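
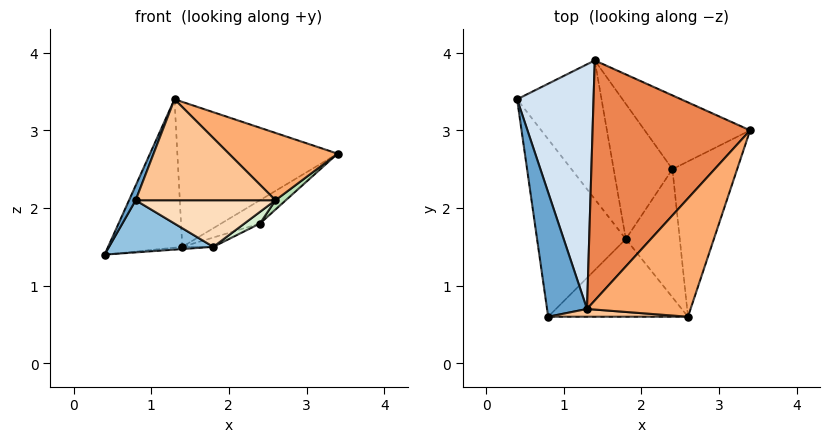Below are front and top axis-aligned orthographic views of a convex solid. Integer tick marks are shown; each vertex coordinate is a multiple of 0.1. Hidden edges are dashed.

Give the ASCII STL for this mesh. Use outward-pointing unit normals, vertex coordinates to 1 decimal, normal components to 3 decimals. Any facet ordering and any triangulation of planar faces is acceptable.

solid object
 facet normal -0.931 -0.043 0.362
  outer loop
   vertex 1.3 0.7 3.4
   vertex 0.4 3.4 1.4
   vertex 0.8 0.6 2.1
  endloop
 endfacet
 facet normal -0.282 -0.270 -0.921
  outer loop
   vertex 1.8 1.6 1.5
   vertex 0.8 0.6 2.1
   vertex 0.4 3.4 1.4
  endloop
 endfacet
 facet normal 0.092 0.016 -0.996
  outer loop
   vertex 1.4 3.9 1.5
   vertex 1.8 1.6 1.5
   vertex 0.4 3.4 1.4
  endloop
 endfacet
 facet normal -0.326 0.490 0.808
  outer loop
   vertex 1.4 3.9 1.5
   vertex 0.4 3.4 1.4
   vertex 1.3 0.7 3.4
  endloop
 endfacet
 facet normal -0.270 0.498 0.824
  outer loop
   vertex 1.4 3.9 1.5
   vertex 1.3 0.7 3.4
   vertex 3.4 3.0 2.7
  endloop
 endfacet
 facet normal 0.639 -0.380 0.668
  outer loop
   vertex 2.6 0.6 2.1
   vertex 3.4 3.0 2.7
   vertex 1.3 0.7 3.4
  endloop
 endfacet
 facet normal 0.000 -0.997 0.077
  outer loop
   vertex 2.6 0.6 2.1
   vertex 1.3 0.7 3.4
   vertex 0.8 0.6 2.1
  endloop
 endfacet
 facet normal 0.000 -0.514 -0.857
  outer loop
   vertex 2.6 0.6 2.1
   vertex 0.8 0.6 2.1
   vertex 1.8 1.6 1.5
  endloop
 endfacet
 facet normal 0.578 0.246 -0.778
  outer loop
   vertex 2.4 2.5 1.8
   vertex 1.4 3.9 1.5
   vertex 3.4 3.0 2.7
  endloop
 endfacet
 facet normal 0.368 0.064 -0.928
  outer loop
   vertex 2.4 2.5 1.8
   vertex 1.8 1.6 1.5
   vertex 1.4 3.9 1.5
  endloop
 endfacet
 facet normal 0.680 -0.044 -0.732
  outer loop
   vertex 2.4 2.5 1.8
   vertex 3.4 3.0 2.7
   vertex 2.6 0.6 2.1
  endloop
 endfacet
 facet normal 0.535 -0.076 -0.841
  outer loop
   vertex 2.4 2.5 1.8
   vertex 2.6 0.6 2.1
   vertex 1.8 1.6 1.5
  endloop
 endfacet
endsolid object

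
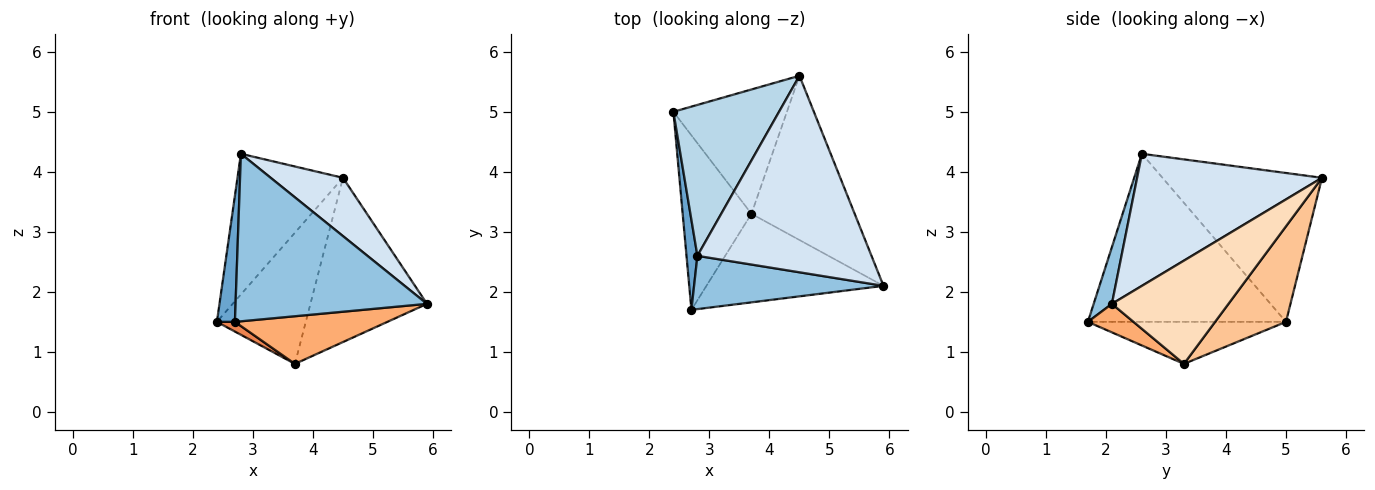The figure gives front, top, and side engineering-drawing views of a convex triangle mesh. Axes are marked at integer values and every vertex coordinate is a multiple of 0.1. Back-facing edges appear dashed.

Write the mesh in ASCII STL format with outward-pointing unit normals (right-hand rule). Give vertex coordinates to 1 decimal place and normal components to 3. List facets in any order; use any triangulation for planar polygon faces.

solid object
 facet normal -0.994 -0.090 0.065
  outer loop
   vertex 2.8 2.6 4.3
   vertex 2.4 5.0 1.5
   vertex 2.7 1.7 1.5
  endloop
 endfacet
 facet normal 0.090 -0.949 0.302
  outer loop
   vertex 2.8 2.6 4.3
   vertex 2.7 1.7 1.5
   vertex 5.9 2.1 1.8
  endloop
 endfacet
 facet normal -0.718 0.475 0.509
  outer loop
   vertex 4.5 5.6 3.9
   vertex 2.4 5.0 1.5
   vertex 2.8 2.6 4.3
  endloop
 endfacet
 facet normal 0.588 -0.230 0.775
  outer loop
   vertex 4.5 5.6 3.9
   vertex 2.8 2.6 4.3
   vertex 5.9 2.1 1.8
  endloop
 endfacet
 facet normal -0.521 -0.047 -0.852
  outer loop
   vertex 3.7 3.3 0.8
   vertex 2.7 1.7 1.5
   vertex 2.4 5.0 1.5
  endloop
 endfacet
 facet normal 0.140 -0.469 -0.872
  outer loop
   vertex 3.7 3.3 0.8
   vertex 5.9 2.1 1.8
   vertex 2.7 1.7 1.5
  endloop
 endfacet
 facet normal 0.501 0.628 -0.595
  outer loop
   vertex 3.7 3.3 0.8
   vertex 2.4 5.0 1.5
   vertex 4.5 5.6 3.9
  endloop
 endfacet
 facet normal 0.577 0.577 -0.577
  outer loop
   vertex 3.7 3.3 0.8
   vertex 4.5 5.6 3.9
   vertex 5.9 2.1 1.8
  endloop
 endfacet
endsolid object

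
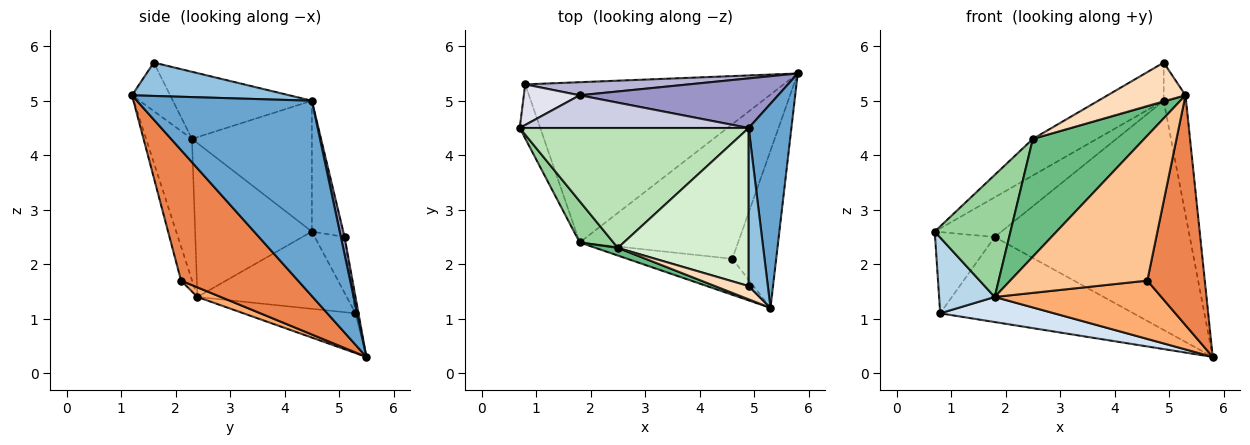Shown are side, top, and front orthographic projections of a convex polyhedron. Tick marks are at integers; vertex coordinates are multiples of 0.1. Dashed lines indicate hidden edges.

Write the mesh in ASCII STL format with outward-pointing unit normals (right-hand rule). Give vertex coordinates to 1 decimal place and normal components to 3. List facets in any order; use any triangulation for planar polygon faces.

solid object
 facet normal 0.969 0.124 0.212
  outer loop
   vertex 4.9 4.5 5.0
   vertex 5.3 1.2 5.1
   vertex 5.8 5.5 0.3
  endloop
 endfacet
 facet normal 0.861 0.119 0.494
  outer loop
   vertex 4.9 4.5 5.0
   vertex 4.9 1.6 5.7
   vertex 5.3 1.2 5.1
  endloop
 endfacet
 facet normal -0.909 -0.339 -0.241
  outer loop
   vertex 0.8 5.3 1.1
   vertex 1.8 2.4 1.4
   vertex 0.7 4.5 2.6
  endloop
 endfacet
 facet normal -0.150 -0.153 -0.977
  outer loop
   vertex 0.8 5.3 1.1
   vertex 5.8 5.5 0.3
   vertex 1.8 2.4 1.4
  endloop
 endfacet
 facet normal 0.859 -0.422 -0.289
  outer loop
   vertex 4.6 2.1 1.7
   vertex 5.8 5.5 0.3
   vertex 5.3 1.2 5.1
  endloop
 endfacet
 facet normal 0.056 -0.397 -0.916
  outer loop
   vertex 4.6 2.1 1.7
   vertex 1.8 2.4 1.4
   vertex 5.8 5.5 0.3
  endloop
 endfacet
 facet normal -0.078 -0.968 -0.240
  outer loop
   vertex 4.6 2.1 1.7
   vertex 5.3 1.2 5.1
   vertex 1.8 2.4 1.4
  endloop
 endfacet
 facet normal -0.421 -0.859 0.292
  outer loop
   vertex 2.5 2.3 4.3
   vertex 5.3 1.2 5.1
   vertex 4.9 1.6 5.7
  endloop
 endfacet
 facet normal -0.380 -0.923 0.060
  outer loop
   vertex 2.5 2.3 4.3
   vertex 1.8 2.4 1.4
   vertex 5.3 1.2 5.1
  endloop
 endfacet
 facet normal -0.825 -0.535 0.181
  outer loop
   vertex 2.5 2.3 4.3
   vertex 0.7 4.5 2.6
   vertex 1.8 2.4 1.4
  endloop
 endfacet
 facet normal -0.480 0.256 0.839
  outer loop
   vertex 2.5 2.3 4.3
   vertex 4.9 4.5 5.0
   vertex 0.7 4.5 2.6
  endloop
 endfacet
 facet normal -0.446 0.210 0.870
  outer loop
   vertex 2.5 2.3 4.3
   vertex 4.9 1.6 5.7
   vertex 4.9 4.5 5.0
  endloop
 endfacet
 facet normal 0.019 0.977 0.211
  outer loop
   vertex 1.8 5.1 2.5
   vertex 4.9 4.5 5.0
   vertex 5.8 5.5 0.3
  endloop
 endfacet
 facet normal -0.015 0.988 0.152
  outer loop
   vertex 1.8 5.1 2.5
   vertex 5.8 5.5 0.3
   vertex 0.8 5.3 1.1
  endloop
 endfacet
 facet normal -0.341 0.726 0.598
  outer loop
   vertex 1.8 5.1 2.5
   vertex 0.7 4.5 2.6
   vertex 4.9 4.5 5.0
  endloop
 endfacet
 facet normal -0.408 0.816 0.408
  outer loop
   vertex 1.8 5.1 2.5
   vertex 0.8 5.3 1.1
   vertex 0.7 4.5 2.6
  endloop
 endfacet
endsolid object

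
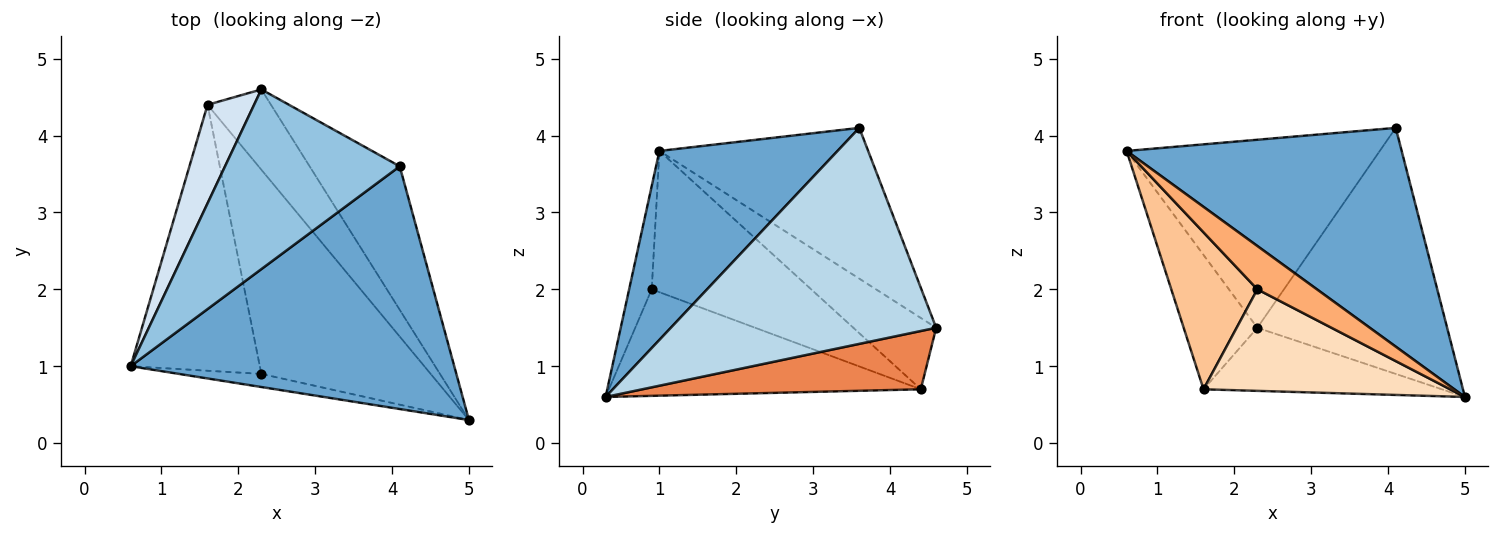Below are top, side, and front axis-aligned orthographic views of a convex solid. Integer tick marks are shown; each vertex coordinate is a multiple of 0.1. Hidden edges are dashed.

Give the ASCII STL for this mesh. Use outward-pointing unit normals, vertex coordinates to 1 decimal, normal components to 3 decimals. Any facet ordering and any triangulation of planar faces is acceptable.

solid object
 facet normal 0.398 -0.614 0.681
  outer loop
   vertex 4.1 3.6 4.1
   vertex 0.6 1.0 3.8
   vertex 5.0 0.3 0.6
  endloop
 endfacet
 facet normal -0.512 0.621 0.593
  outer loop
   vertex 4.1 3.6 4.1
   vertex 2.3 4.6 1.5
   vertex 0.6 1.0 3.8
  endloop
 endfacet
 facet normal 0.770 0.551 -0.321
  outer loop
   vertex 4.1 3.6 4.1
   vertex 5.0 0.3 0.6
   vertex 2.3 4.6 1.5
  endloop
 endfacet
 facet normal -0.672 0.597 0.438
  outer loop
   vertex 1.6 4.4 0.7
   vertex 0.6 1.0 3.8
   vertex 2.3 4.6 1.5
  endloop
 endfacet
 facet normal 0.585 0.501 -0.637
  outer loop
   vertex 1.6 4.4 0.7
   vertex 2.3 4.6 1.5
   vertex 5.0 0.3 0.6
  endloop
 endfacet
 facet normal -0.341 -0.900 -0.272
  outer loop
   vertex 2.3 0.9 2.0
   vertex 5.0 0.3 0.6
   vertex 0.6 1.0 3.8
  endloop
 endfacet
 facet normal -0.686 -0.370 -0.627
  outer loop
   vertex 2.3 0.9 2.0
   vertex 0.6 1.0 3.8
   vertex 1.6 4.4 0.7
  endloop
 endfacet
 facet normal -0.491 -0.388 -0.780
  outer loop
   vertex 2.3 0.9 2.0
   vertex 1.6 4.4 0.7
   vertex 5.0 0.3 0.6
  endloop
 endfacet
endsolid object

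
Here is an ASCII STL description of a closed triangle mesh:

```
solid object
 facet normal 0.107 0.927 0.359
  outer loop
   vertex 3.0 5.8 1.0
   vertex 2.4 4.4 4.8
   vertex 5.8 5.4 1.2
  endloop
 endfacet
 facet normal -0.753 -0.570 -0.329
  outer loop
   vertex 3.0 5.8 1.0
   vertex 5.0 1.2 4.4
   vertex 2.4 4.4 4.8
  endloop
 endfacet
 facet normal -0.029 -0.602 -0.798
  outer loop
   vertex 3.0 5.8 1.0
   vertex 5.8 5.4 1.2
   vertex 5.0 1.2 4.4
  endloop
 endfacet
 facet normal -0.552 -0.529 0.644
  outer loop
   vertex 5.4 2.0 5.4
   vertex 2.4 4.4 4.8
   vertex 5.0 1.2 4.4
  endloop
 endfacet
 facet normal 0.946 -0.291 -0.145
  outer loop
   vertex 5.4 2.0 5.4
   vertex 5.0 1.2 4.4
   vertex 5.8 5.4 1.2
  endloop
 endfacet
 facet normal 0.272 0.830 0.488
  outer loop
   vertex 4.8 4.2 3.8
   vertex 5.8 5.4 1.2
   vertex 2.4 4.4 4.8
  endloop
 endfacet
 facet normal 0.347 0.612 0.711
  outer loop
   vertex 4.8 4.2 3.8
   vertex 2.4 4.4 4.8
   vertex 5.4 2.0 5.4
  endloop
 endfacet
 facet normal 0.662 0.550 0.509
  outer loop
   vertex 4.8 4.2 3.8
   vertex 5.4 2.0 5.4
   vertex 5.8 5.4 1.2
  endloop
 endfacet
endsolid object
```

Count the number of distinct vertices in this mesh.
6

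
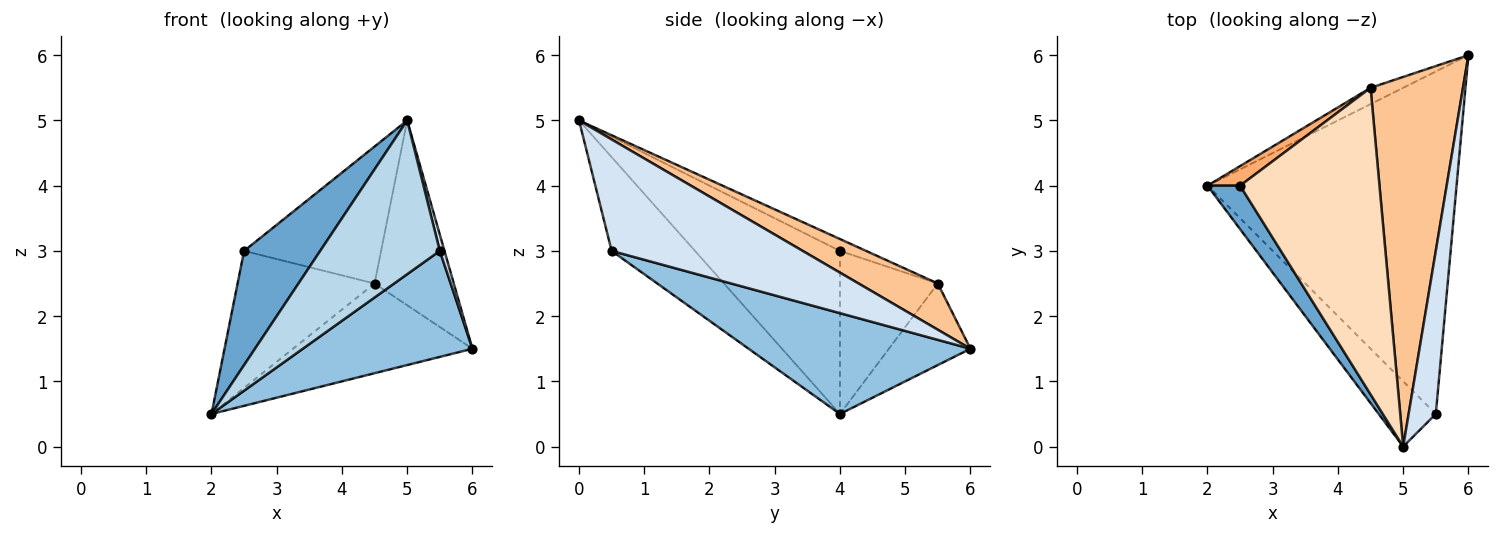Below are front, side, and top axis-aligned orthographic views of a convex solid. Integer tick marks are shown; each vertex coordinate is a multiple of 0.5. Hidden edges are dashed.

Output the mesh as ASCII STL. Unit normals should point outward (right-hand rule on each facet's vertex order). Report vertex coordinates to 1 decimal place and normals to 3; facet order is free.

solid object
 facet normal -0.872 -0.458 0.174
  outer loop
   vertex 2.5 4.0 3.0
   vertex 2.0 4.0 0.5
   vertex 5.0 0.0 5.0
  endloop
 endfacet
 facet normal 0.361 -0.276 -0.891
  outer loop
   vertex 5.5 0.5 3.0
   vertex 2.0 4.0 0.5
   vertex 6.0 6.0 1.5
  endloop
 endfacet
 facet normal -0.540 -0.775 -0.329
  outer loop
   vertex 5.5 0.5 3.0
   vertex 5.0 0.0 5.0
   vertex 2.0 4.0 0.5
  endloop
 endfacet
 facet normal 0.971 -0.024 0.237
  outer loop
   vertex 5.5 0.5 3.0
   vertex 6.0 6.0 1.5
   vertex 5.0 0.0 5.0
  endloop
 endfacet
 facet normal -0.408 0.898 -0.163
  outer loop
   vertex 4.5 5.5 2.5
   vertex 6.0 6.0 1.5
   vertex 2.0 4.0 0.5
  endloop
 endfacet
 facet normal -0.577 0.808 0.115
  outer loop
   vertex 4.5 5.5 2.5
   vertex 2.0 4.0 0.5
   vertex 2.5 4.0 3.0
  endloop
 endfacet
 facet normal 0.408 0.408 0.816
  outer loop
   vertex 4.5 5.5 2.5
   vertex 5.0 0.0 5.0
   vertex 6.0 6.0 1.5
  endloop
 endfacet
 facet normal -0.077 0.407 0.910
  outer loop
   vertex 4.5 5.5 2.5
   vertex 2.5 4.0 3.0
   vertex 5.0 0.0 5.0
  endloop
 endfacet
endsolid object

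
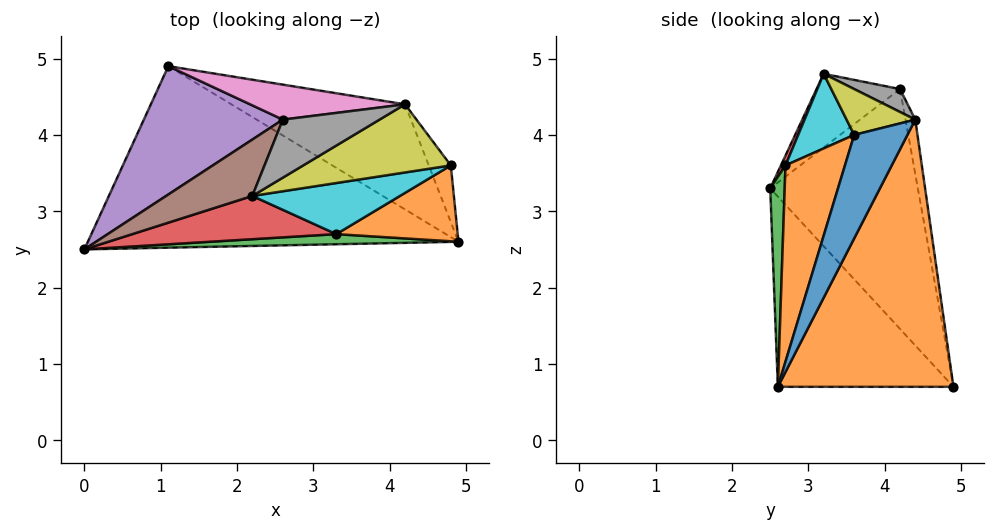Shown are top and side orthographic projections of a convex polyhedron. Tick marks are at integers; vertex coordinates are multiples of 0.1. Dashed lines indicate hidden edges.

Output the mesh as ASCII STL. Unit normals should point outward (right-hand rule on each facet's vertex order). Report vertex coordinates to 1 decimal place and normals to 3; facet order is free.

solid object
 facet normal -0.365 -0.602 -0.710
  outer loop
   vertex 1.1 4.9 0.7
   vertex 4.9 2.6 0.7
   vertex 0.0 2.5 3.3
  endloop
 endfacet
 facet normal 0.491 0.811 -0.319
  outer loop
   vertex 4.2 4.4 4.2
   vertex 4.9 2.6 0.7
   vertex 1.1 4.9 0.7
  endloop
 endfacet
 facet normal 0.055 -0.996 0.064
  outer loop
   vertex 3.3 2.7 3.6
   vertex 0.0 2.5 3.3
   vertex 4.9 2.6 0.7
  endloop
 endfacet
 facet normal 0.019 -0.917 0.400
  outer loop
   vertex 3.3 2.7 3.6
   vertex 2.2 3.2 4.8
   vertex 0.0 2.5 3.3
  endloop
 endfacet
 facet normal -0.630 0.685 0.365
  outer loop
   vertex 2.6 4.2 4.6
   vertex 1.1 4.9 0.7
   vertex 0.0 2.5 3.3
  endloop
 endfacet
 facet normal -0.601 0.381 0.703
  outer loop
   vertex 2.6 4.2 4.6
   vertex 0.0 2.5 3.3
   vertex 2.2 3.2 4.8
  endloop
 endfacet
 facet normal -0.071 0.977 0.203
  outer loop
   vertex 2.6 4.2 4.6
   vertex 4.2 4.4 4.2
   vertex 1.1 4.9 0.7
  endloop
 endfacet
 facet normal 0.229 0.102 0.968
  outer loop
   vertex 2.6 4.2 4.6
   vertex 2.2 3.2 4.8
   vertex 4.2 4.4 4.2
  endloop
 endfacet
 facet normal 0.296 -0.016 0.955
  outer loop
   vertex 4.8 3.6 4.0
   vertex 4.2 4.4 4.2
   vertex 2.2 3.2 4.8
  endloop
 endfacet
 facet normal 0.296 -0.754 0.586
  outer loop
   vertex 4.8 3.6 4.0
   vertex 2.2 3.2 4.8
   vertex 3.3 2.7 3.6
  endloop
 endfacet
 facet normal 0.769 0.618 -0.164
  outer loop
   vertex 4.8 3.6 4.0
   vertex 4.9 2.6 0.7
   vertex 4.2 4.4 4.2
  endloop
 endfacet
 facet normal 0.441 -0.855 0.273
  outer loop
   vertex 4.8 3.6 4.0
   vertex 3.3 2.7 3.6
   vertex 4.9 2.6 0.7
  endloop
 endfacet
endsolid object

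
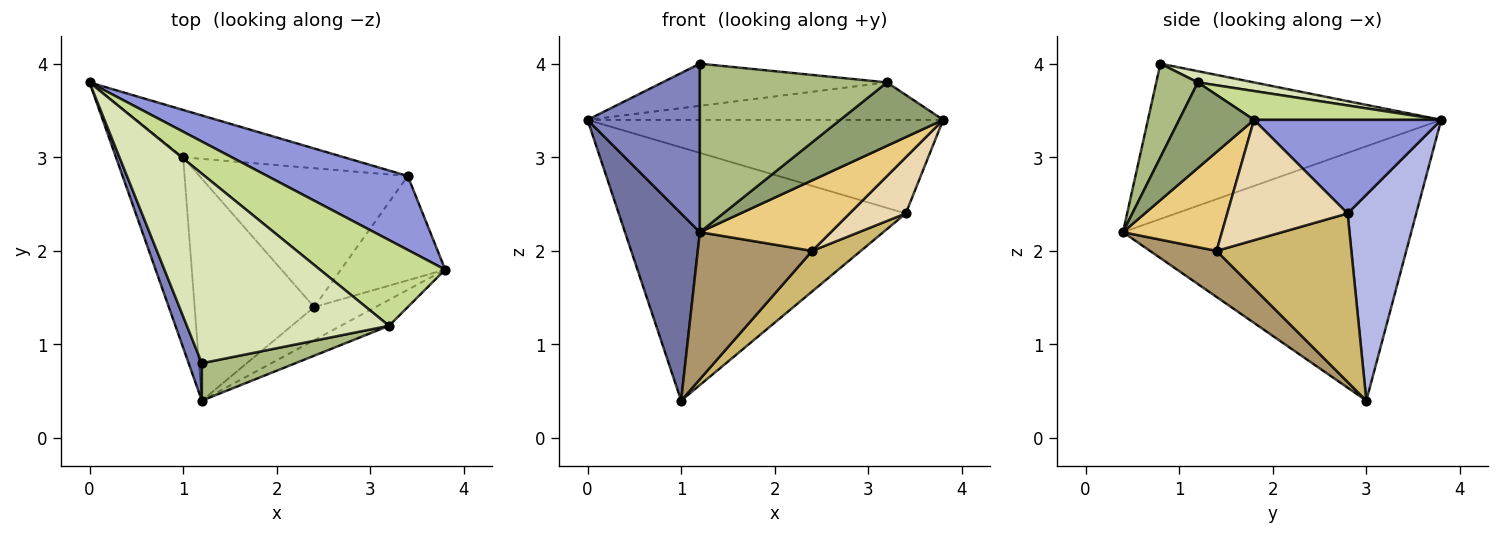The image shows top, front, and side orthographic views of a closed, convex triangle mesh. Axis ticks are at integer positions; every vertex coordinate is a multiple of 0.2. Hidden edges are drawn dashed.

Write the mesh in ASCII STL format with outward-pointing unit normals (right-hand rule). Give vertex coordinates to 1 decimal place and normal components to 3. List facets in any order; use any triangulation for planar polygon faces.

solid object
 facet normal -0.938 -0.244 -0.248
  outer loop
   vertex 1.0 3.0 0.4
   vertex 1.2 0.4 2.2
   vertex 0.0 3.8 3.4
  endloop
 endfacet
 facet normal -0.931 -0.357 0.079
  outer loop
   vertex 1.2 0.8 4.0
   vertex 0.0 3.8 3.4
   vertex 1.2 0.4 2.2
  endloop
 endfacet
 facet normal 0.382 0.725 0.573
  outer loop
   vertex 3.4 2.8 2.4
   vertex 0.0 3.8 3.4
   vertex 3.8 1.8 3.4
  endloop
 endfacet
 facet normal 0.229 0.957 -0.179
  outer loop
   vertex 3.4 2.8 2.4
   vertex 1.0 3.0 0.4
   vertex 0.0 3.8 3.4
  endloop
 endfacet
 facet normal 0.558 -0.768 -0.314
  outer loop
   vertex 3.2 1.2 3.8
   vertex 1.2 0.4 2.2
   vertex 3.8 1.8 3.4
  endloop
 endfacet
 facet normal 0.212 -0.954 0.212
  outer loop
   vertex 3.2 1.2 3.8
   vertex 1.2 0.8 4.0
   vertex 1.2 0.4 2.2
  endloop
 endfacet
 facet normal 0.206 0.392 0.897
  outer loop
   vertex 3.2 1.2 3.8
   vertex 3.8 1.8 3.4
   vertex 0.0 3.8 3.4
  endloop
 endfacet
 facet normal 0.054 0.217 0.975
  outer loop
   vertex 3.2 1.2 3.8
   vertex 0.0 3.8 3.4
   vertex 1.2 0.8 4.0
  endloop
 endfacet
 facet normal 0.306 -0.526 -0.794
  outer loop
   vertex 2.4 1.4 2.0
   vertex 1.2 0.4 2.2
   vertex 1.0 3.0 0.4
  endloop
 endfacet
 facet normal 0.613 -0.221 -0.758
  outer loop
   vertex 2.4 1.4 2.0
   vertex 1.0 3.0 0.4
   vertex 3.4 2.8 2.4
  endloop
 endfacet
 facet normal 0.564 -0.747 -0.351
  outer loop
   vertex 2.4 1.4 2.0
   vertex 3.8 1.8 3.4
   vertex 1.2 0.4 2.2
  endloop
 endfacet
 facet normal 0.713 -0.333 -0.618
  outer loop
   vertex 2.4 1.4 2.0
   vertex 3.4 2.8 2.4
   vertex 3.8 1.8 3.4
  endloop
 endfacet
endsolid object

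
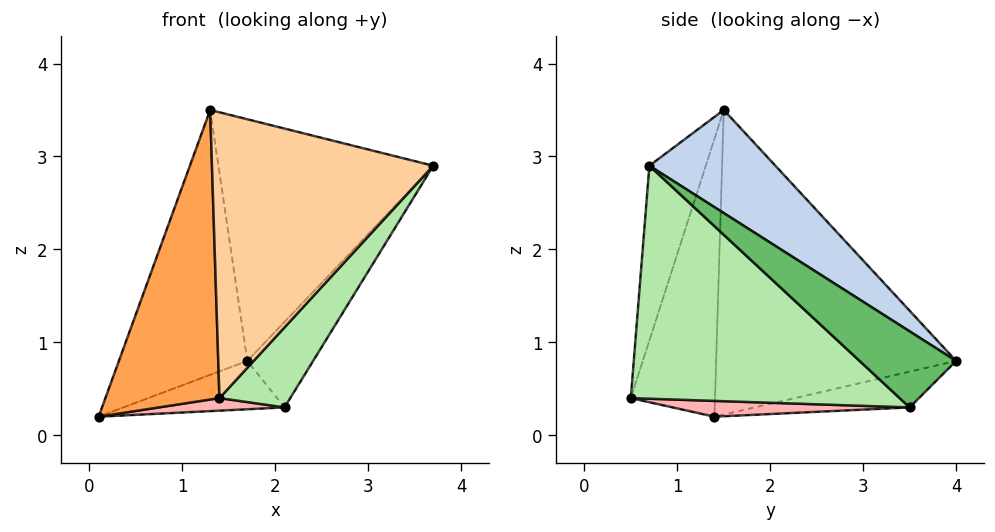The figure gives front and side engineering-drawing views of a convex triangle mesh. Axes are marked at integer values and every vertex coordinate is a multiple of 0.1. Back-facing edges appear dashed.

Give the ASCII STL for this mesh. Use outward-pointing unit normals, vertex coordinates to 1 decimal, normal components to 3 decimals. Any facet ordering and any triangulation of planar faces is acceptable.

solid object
 facet normal -0.843 0.451 0.293
  outer loop
   vertex 1.3 1.5 3.5
   vertex 1.7 4.0 0.8
   vertex 0.1 1.4 0.2
  endloop
 endfacet
 facet normal 0.381 0.650 0.658
  outer loop
   vertex 1.3 1.5 3.5
   vertex 3.7 0.7 2.9
   vertex 1.7 4.0 0.8
  endloop
 endfacet
 facet normal -0.577 -0.782 0.234
  outer loop
   vertex 1.4 0.5 0.4
   vertex 1.3 1.5 3.5
   vertex 0.1 1.4 0.2
  endloop
 endfacet
 facet normal -0.236 -0.927 0.291
  outer loop
   vertex 1.4 0.5 0.4
   vertex 3.7 0.7 2.9
   vertex 1.3 1.5 3.5
  endloop
 endfacet
 facet normal 0.822 0.560 0.097
  outer loop
   vertex 2.1 3.5 0.3
   vertex 1.7 4.0 0.8
   vertex 3.7 0.7 2.9
  endloop
 endfacet
 facet normal 0.730 -0.192 -0.656
  outer loop
   vertex 2.1 3.5 0.3
   vertex 3.7 0.7 2.9
   vertex 1.4 0.5 0.4
  endloop
 endfacet
 facet normal -0.428 0.445 -0.787
  outer loop
   vertex 2.1 3.5 0.3
   vertex 0.1 1.4 0.2
   vertex 1.7 4.0 0.8
  endloop
 endfacet
 facet normal 0.112 -0.059 -0.992
  outer loop
   vertex 2.1 3.5 0.3
   vertex 1.4 0.5 0.4
   vertex 0.1 1.4 0.2
  endloop
 endfacet
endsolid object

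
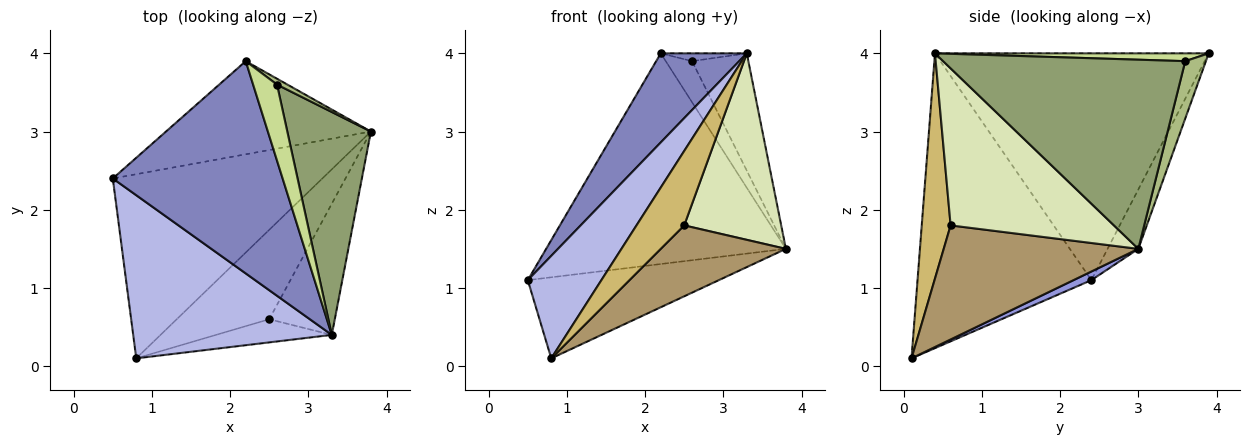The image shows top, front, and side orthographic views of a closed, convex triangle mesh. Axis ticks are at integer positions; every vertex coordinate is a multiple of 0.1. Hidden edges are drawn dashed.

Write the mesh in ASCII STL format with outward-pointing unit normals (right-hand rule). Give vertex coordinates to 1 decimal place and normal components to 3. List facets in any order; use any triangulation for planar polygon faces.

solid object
 facet normal -0.116 0.908 -0.402
  outer loop
   vertex 2.2 3.9 4.0
   vertex 3.8 3.0 1.5
   vertex 0.5 2.4 1.1
  endloop
 endfacet
 facet normal -0.776 -0.244 0.581
  outer loop
   vertex 2.2 3.9 4.0
   vertex 0.5 2.4 1.1
   vertex 3.3 0.4 4.0
  endloop
 endfacet
 facet normal 0.038 0.403 -0.915
  outer loop
   vertex 0.8 0.1 0.1
   vertex 0.5 2.4 1.1
   vertex 3.8 3.0 1.5
  endloop
 endfacet
 facet normal -0.783 -0.331 0.527
  outer loop
   vertex 0.8 0.1 0.1
   vertex 3.3 0.4 4.0
   vertex 0.5 2.4 1.1
  endloop
 endfacet
 facet normal 0.895 0.208 0.395
  outer loop
   vertex 2.6 3.6 3.9
   vertex 3.3 0.4 4.0
   vertex 3.8 3.0 1.5
  endloop
 endfacet
 facet normal 0.614 0.781 0.112
  outer loop
   vertex 2.6 3.6 3.9
   vertex 3.8 3.0 1.5
   vertex 2.2 3.9 4.0
  endloop
 endfacet
 facet normal 0.309 0.097 0.946
  outer loop
   vertex 2.6 3.6 3.9
   vertex 2.2 3.9 4.0
   vertex 3.3 0.4 4.0
  endloop
 endfacet
 facet normal 0.809 -0.481 -0.338
  outer loop
   vertex 2.5 0.6 1.8
   vertex 3.8 3.0 1.5
   vertex 3.3 0.4 4.0
  endloop
 endfacet
 facet normal 0.695 -0.447 -0.563
  outer loop
   vertex 2.5 0.6 1.8
   vertex 0.8 0.1 0.1
   vertex 3.8 3.0 1.5
  endloop
 endfacet
 facet normal 0.500 -0.827 -0.257
  outer loop
   vertex 2.5 0.6 1.8
   vertex 3.3 0.4 4.0
   vertex 0.8 0.1 0.1
  endloop
 endfacet
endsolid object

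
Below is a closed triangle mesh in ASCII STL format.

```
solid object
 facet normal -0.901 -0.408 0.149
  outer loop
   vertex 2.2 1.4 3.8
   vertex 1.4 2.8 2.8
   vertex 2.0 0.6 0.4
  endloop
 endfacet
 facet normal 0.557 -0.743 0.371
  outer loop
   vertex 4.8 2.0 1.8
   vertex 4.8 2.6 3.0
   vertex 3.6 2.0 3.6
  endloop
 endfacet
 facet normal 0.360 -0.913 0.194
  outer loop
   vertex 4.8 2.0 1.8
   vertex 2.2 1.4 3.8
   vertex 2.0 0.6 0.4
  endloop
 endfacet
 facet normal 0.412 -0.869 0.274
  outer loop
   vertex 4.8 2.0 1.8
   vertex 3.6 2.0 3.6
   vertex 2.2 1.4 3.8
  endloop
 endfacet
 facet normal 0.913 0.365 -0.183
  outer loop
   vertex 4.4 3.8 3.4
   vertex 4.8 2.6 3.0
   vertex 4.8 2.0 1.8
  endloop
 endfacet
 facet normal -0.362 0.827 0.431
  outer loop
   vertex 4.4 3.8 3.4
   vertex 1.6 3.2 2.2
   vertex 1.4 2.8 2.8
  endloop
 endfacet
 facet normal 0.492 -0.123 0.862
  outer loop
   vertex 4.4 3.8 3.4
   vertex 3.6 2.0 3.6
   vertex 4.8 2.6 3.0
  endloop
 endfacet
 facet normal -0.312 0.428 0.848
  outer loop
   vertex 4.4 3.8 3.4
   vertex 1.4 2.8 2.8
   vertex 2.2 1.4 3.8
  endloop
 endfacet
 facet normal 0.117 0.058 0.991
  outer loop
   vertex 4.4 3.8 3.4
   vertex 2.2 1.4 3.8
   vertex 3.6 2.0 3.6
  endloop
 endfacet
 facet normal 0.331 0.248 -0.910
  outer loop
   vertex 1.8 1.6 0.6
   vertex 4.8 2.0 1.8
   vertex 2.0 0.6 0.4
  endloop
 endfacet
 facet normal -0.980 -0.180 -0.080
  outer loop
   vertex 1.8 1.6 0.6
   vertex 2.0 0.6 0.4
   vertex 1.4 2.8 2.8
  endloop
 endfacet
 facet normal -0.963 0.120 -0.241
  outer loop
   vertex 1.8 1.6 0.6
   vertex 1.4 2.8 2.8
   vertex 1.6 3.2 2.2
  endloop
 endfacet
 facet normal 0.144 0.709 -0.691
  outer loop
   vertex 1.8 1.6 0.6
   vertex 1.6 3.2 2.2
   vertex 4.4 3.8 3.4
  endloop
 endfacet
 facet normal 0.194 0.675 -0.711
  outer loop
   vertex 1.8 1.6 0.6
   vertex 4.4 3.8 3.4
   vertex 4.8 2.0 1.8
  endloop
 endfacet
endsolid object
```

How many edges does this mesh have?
21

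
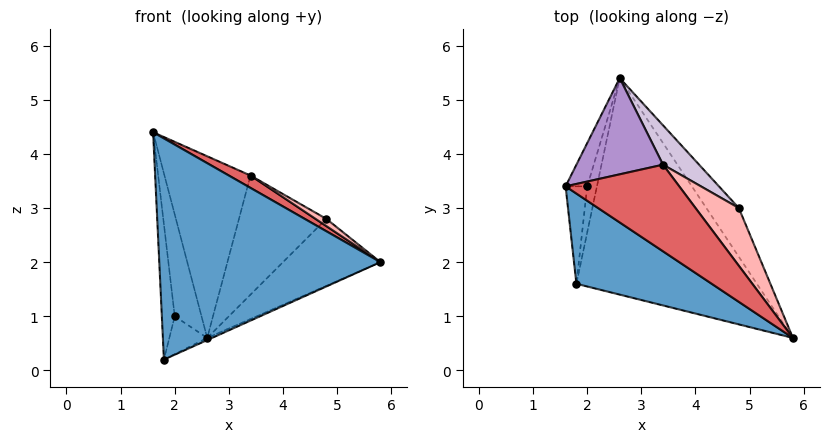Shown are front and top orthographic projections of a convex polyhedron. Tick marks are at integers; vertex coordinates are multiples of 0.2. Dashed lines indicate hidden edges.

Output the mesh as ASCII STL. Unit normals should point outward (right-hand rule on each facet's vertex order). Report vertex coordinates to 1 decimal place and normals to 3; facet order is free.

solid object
 facet normal -0.373 -0.859 0.351
  outer loop
   vertex 1.8 1.6 0.2
   vertex 5.8 0.6 2.0
   vertex 1.6 3.4 4.4
  endloop
 endfacet
 facet normal 0.412 0.009 -0.911
  outer loop
   vertex 1.8 1.6 0.2
   vertex 2.6 5.4 0.6
   vertex 5.8 0.6 2.0
  endloop
 endfacet
 facet normal 0.827 0.455 -0.331
  outer loop
   vertex 4.8 3.0 2.8
   vertex 5.8 0.6 2.0
   vertex 2.6 5.4 0.6
  endloop
 endfacet
 facet normal -0.958 0.265 -0.113
  outer loop
   vertex 2.0 3.4 1.0
   vertex 1.6 3.4 4.4
   vertex 2.6 5.4 0.6
  endloop
 endfacet
 facet normal -0.980 0.160 -0.115
  outer loop
   vertex 2.0 3.4 1.0
   vertex 1.8 1.6 0.2
   vertex 1.6 3.4 4.4
  endloop
 endfacet
 facet normal -0.935 0.226 -0.274
  outer loop
   vertex 2.0 3.4 1.0
   vertex 2.6 5.4 0.6
   vertex 1.8 1.6 0.2
  endloop
 endfacet
 facet normal 0.426 -0.128 0.895
  outer loop
   vertex 3.4 3.8 3.6
   vertex 1.6 3.4 4.4
   vertex 5.8 0.6 2.0
  endloop
 endfacet
 facet normal 0.444 -0.111 0.889
  outer loop
   vertex 3.4 3.8 3.6
   vertex 5.8 0.6 2.0
   vertex 4.8 3.0 2.8
  endloop
 endfacet
 facet normal 0.012 0.884 0.468
  outer loop
   vertex 3.4 3.8 3.6
   vertex 2.6 5.4 0.6
   vertex 1.6 3.4 4.4
  endloop
 endfacet
 facet normal 0.585 0.770 0.254
  outer loop
   vertex 3.4 3.8 3.6
   vertex 4.8 3.0 2.8
   vertex 2.6 5.4 0.6
  endloop
 endfacet
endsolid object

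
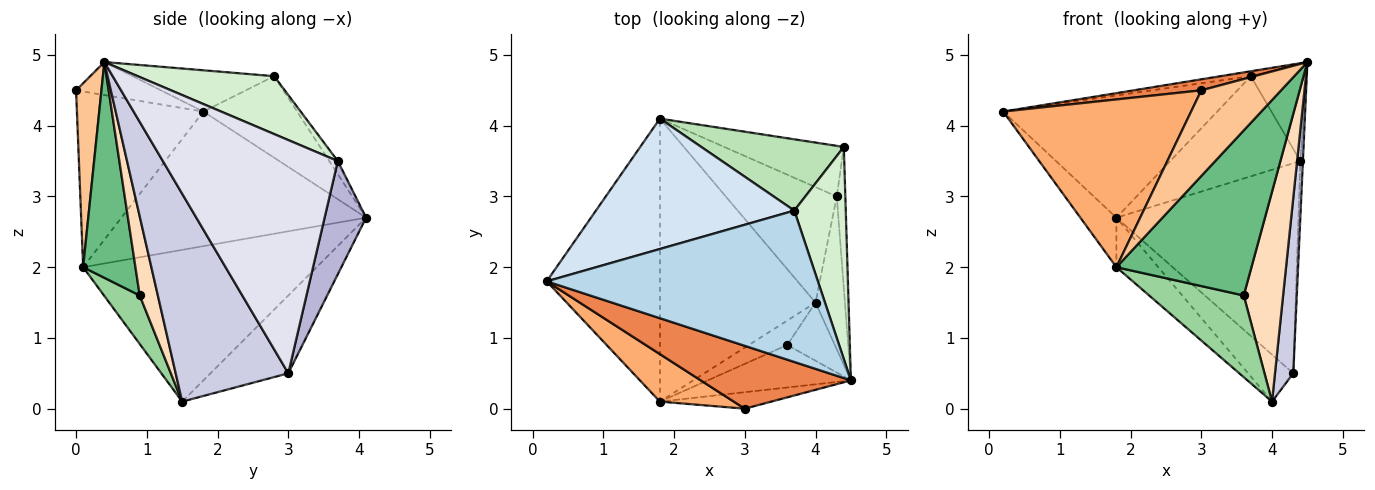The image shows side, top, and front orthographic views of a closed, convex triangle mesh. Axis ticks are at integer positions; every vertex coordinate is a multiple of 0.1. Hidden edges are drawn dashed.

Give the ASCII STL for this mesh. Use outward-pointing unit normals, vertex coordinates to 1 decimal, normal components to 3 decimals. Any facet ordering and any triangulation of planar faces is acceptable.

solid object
 facet normal -0.761 0.112 -0.640
  outer loop
   vertex 1.8 0.1 2.0
   vertex 0.2 1.8 4.2
   vertex 1.8 4.1 2.7
  endloop
 endfacet
 facet normal -0.693 0.124 -0.710
  outer loop
   vertex 1.8 0.1 2.0
   vertex 1.8 4.1 2.7
   vertex 4.0 1.5 0.1
  endloop
 endfacet
 facet normal -0.150 0.032 0.988
  outer loop
   vertex 3.7 2.8 4.7
   vertex 0.2 1.8 4.2
   vertex 4.5 0.4 4.9
  endloop
 endfacet
 facet normal -0.287 0.655 0.699
  outer loop
   vertex 3.7 2.8 4.7
   vertex 1.8 4.1 2.7
   vertex 0.2 1.8 4.2
  endloop
 endfacet
 facet normal -0.212 -0.169 0.963
  outer loop
   vertex 3.0 0.0 4.5
   vertex 4.5 0.4 4.9
   vertex 0.2 1.8 4.2
  endloop
 endfacet
 facet normal -0.544 -0.808 0.229
  outer loop
   vertex 3.0 0.0 4.5
   vertex 0.2 1.8 4.2
   vertex 1.8 0.1 2.0
  endloop
 endfacet
 facet normal 0.298 -0.937 -0.181
  outer loop
   vertex 3.0 0.0 4.5
   vertex 1.8 0.1 2.0
   vertex 4.5 0.4 4.9
  endloop
 endfacet
 facet normal 0.406 -0.881 -0.244
  outer loop
   vertex 3.6 0.9 1.6
   vertex 4.0 1.5 0.1
   vertex 4.5 0.4 4.9
  endloop
 endfacet
 facet normal 0.351 -0.907 -0.233
  outer loop
   vertex 3.6 0.9 1.6
   vertex 4.5 0.4 4.9
   vertex 1.8 0.1 2.0
  endloop
 endfacet
 facet normal 0.340 -0.901 -0.270
  outer loop
   vertex 3.6 0.9 1.6
   vertex 1.8 0.1 2.0
   vertex 4.0 1.5 0.1
  endloop
 endfacet
 facet normal -0.053 0.813 0.579
  outer loop
   vertex 4.4 3.7 3.5
   vertex 1.8 4.1 2.7
   vertex 3.7 2.8 4.7
  endloop
 endfacet
 facet normal 0.715 0.291 0.636
  outer loop
   vertex 4.4 3.7 3.5
   vertex 3.7 2.8 4.7
   vertex 4.5 0.4 4.9
  endloop
 endfacet
 facet normal -0.545 0.316 -0.777
  outer loop
   vertex 4.3 3.0 0.5
   vertex 4.0 1.5 0.1
   vertex 1.8 4.1 2.7
  endloop
 endfacet
 facet normal 0.216 0.949 -0.229
  outer loop
   vertex 4.3 3.0 0.5
   vertex 1.8 4.1 2.7
   vertex 4.4 3.7 3.5
  endloop
 endfacet
 facet normal 0.978 -0.159 -0.138
  outer loop
   vertex 4.3 3.0 0.5
   vertex 4.5 0.4 4.9
   vertex 4.0 1.5 0.1
  endloop
 endfacet
 facet normal 0.999 0.015 -0.037
  outer loop
   vertex 4.3 3.0 0.5
   vertex 4.4 3.7 3.5
   vertex 4.5 0.4 4.9
  endloop
 endfacet
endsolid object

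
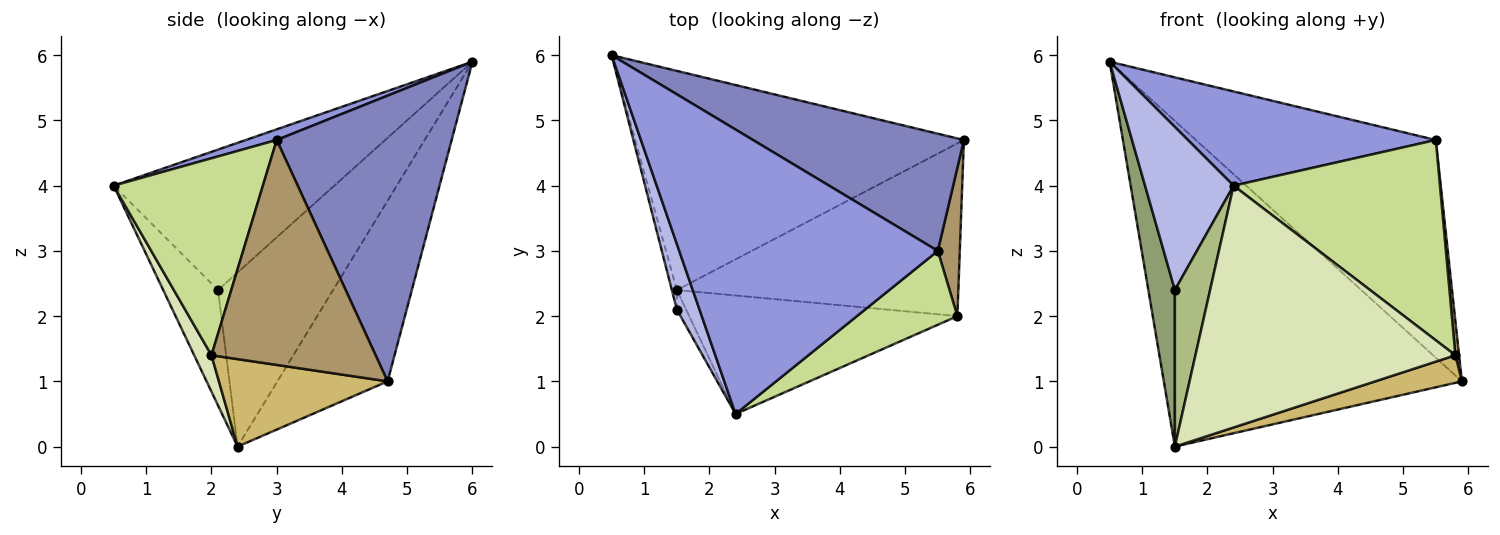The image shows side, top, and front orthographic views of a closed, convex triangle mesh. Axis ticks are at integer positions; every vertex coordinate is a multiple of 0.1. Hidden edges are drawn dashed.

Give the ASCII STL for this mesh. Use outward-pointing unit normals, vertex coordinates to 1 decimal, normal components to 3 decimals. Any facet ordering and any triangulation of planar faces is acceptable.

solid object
 facet normal -0.293 0.793 -0.534
  outer loop
   vertex 1.5 2.4 0.0
   vertex 0.5 6.0 5.9
   vertex 5.9 4.7 1.0
  endloop
 endfacet
 facet normal 0.540 0.741 0.399
  outer loop
   vertex 5.5 3.0 4.7
   vertex 5.9 4.7 1.0
   vertex 0.5 6.0 5.9
  endloop
 endfacet
 facet normal 0.039 -0.314 0.949
  outer loop
   vertex 5.5 3.0 4.7
   vertex 0.5 6.0 5.9
   vertex 2.4 0.5 4.0
  endloop
 endfacet
 facet normal -0.918 -0.368 0.148
  outer loop
   vertex 1.5 2.1 2.4
   vertex 2.4 0.5 4.0
   vertex 0.5 6.0 5.9
  endloop
 endfacet
 facet normal -0.974 -0.225 -0.028
  outer loop
   vertex 1.5 2.1 2.4
   vertex 0.5 6.0 5.9
   vertex 1.5 2.4 0.0
  endloop
 endfacet
 facet normal -0.839 -0.540 -0.067
  outer loop
   vertex 1.5 2.1 2.4
   vertex 1.5 2.4 0.0
   vertex 2.4 0.5 4.0
  endloop
 endfacet
 facet normal 0.561 -0.776 0.286
  outer loop
   vertex 5.8 2.0 1.4
   vertex 5.5 3.0 4.7
   vertex 2.4 0.5 4.0
  endloop
 endfacet
 facet normal 0.060 -0.896 -0.439
  outer loop
   vertex 5.8 2.0 1.4
   vertex 2.4 0.5 4.0
   vertex 1.5 2.4 0.0
  endloop
 endfacet
 facet normal 0.995 -0.022 0.097
  outer loop
   vertex 5.8 2.0 1.4
   vertex 5.9 4.7 1.0
   vertex 5.5 3.0 4.7
  endloop
 endfacet
 facet normal 0.293 -0.151 -0.944
  outer loop
   vertex 5.8 2.0 1.4
   vertex 1.5 2.4 0.0
   vertex 5.9 4.7 1.0
  endloop
 endfacet
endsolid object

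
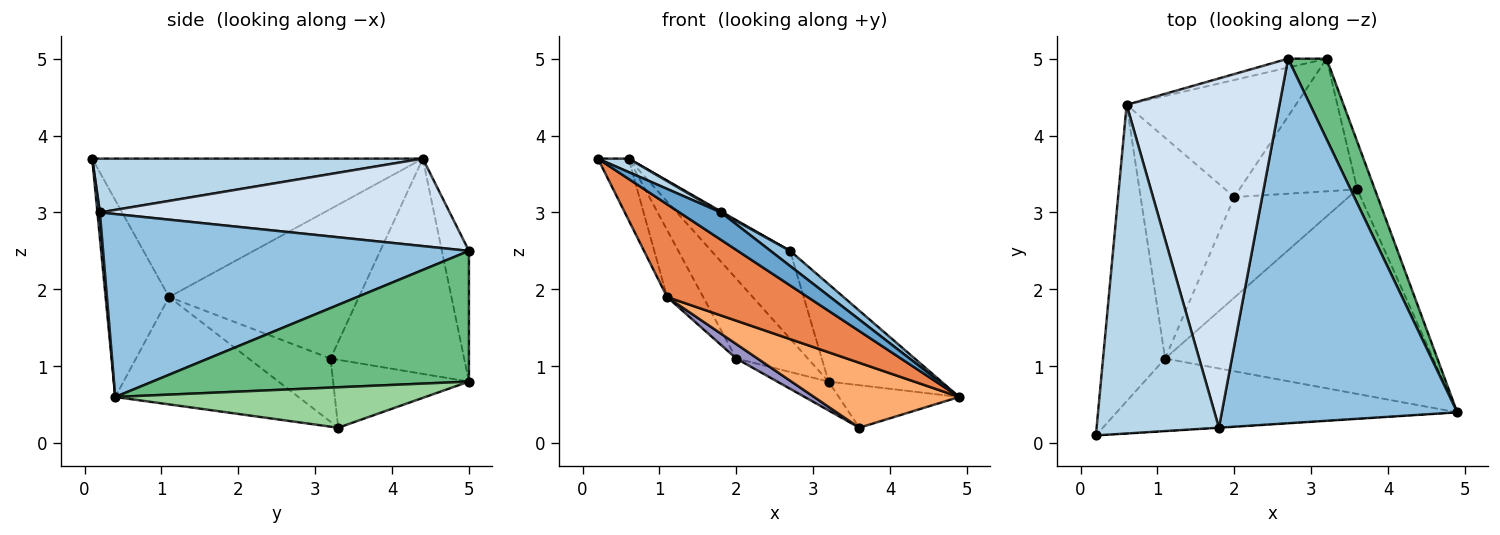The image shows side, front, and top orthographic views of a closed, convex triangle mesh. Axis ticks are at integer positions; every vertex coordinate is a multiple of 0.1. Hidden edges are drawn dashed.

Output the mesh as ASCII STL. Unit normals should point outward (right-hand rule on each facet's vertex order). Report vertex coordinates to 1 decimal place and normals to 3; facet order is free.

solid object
 facet normal 0.060 -0.998 -0.006
  outer loop
   vertex 1.8 0.2 3.0
   vertex 0.2 0.1 3.7
   vertex 4.9 0.4 0.6
  endloop
 endfacet
 facet normal 0.613 -0.033 0.789
  outer loop
   vertex 1.8 0.2 3.0
   vertex 4.9 0.4 0.6
   vertex 2.7 5.0 2.5
  endloop
 endfacet
 facet normal 0.403 -0.037 0.915
  outer loop
   vertex 1.8 0.2 3.0
   vertex 0.6 4.4 3.7
   vertex 0.2 0.1 3.7
  endloop
 endfacet
 facet normal 0.497 -0.003 0.868
  outer loop
   vertex 1.8 0.2 3.0
   vertex 2.7 5.0 2.5
   vertex 0.6 4.4 3.7
  endloop
 endfacet
 facet normal -0.335 -0.742 -0.580
  outer loop
   vertex 1.1 1.1 1.9
   vertex 4.9 0.4 0.6
   vertex 0.2 0.1 3.7
  endloop
 endfacet
 facet normal -0.357 -0.283 -0.890
  outer loop
   vertex 1.1 1.1 1.9
   vertex 3.6 3.3 0.2
   vertex 4.9 0.4 0.6
  endloop
 endfacet
 facet normal -0.909 0.085 -0.408
  outer loop
   vertex 1.1 1.1 1.9
   vertex 0.2 0.1 3.7
   vertex 0.6 4.4 3.7
  endloop
 endfacet
 facet normal -0.323 0.941 -0.095
  outer loop
   vertex 3.2 5.0 0.8
   vertex 0.6 4.4 3.7
   vertex 2.7 5.0 2.5
  endloop
 endfacet
 facet normal 0.908 0.324 0.267
  outer loop
   vertex 3.2 5.0 0.8
   vertex 2.7 5.0 2.5
   vertex 4.9 0.4 0.6
  endloop
 endfacet
 facet normal 0.864 0.336 -0.375
  outer loop
   vertex 3.2 5.0 0.8
   vertex 4.9 0.4 0.6
   vertex 3.6 3.3 0.2
  endloop
 endfacet
 facet normal -0.837 0.159 -0.524
  outer loop
   vertex 2.0 3.2 1.1
   vertex 1.1 1.1 1.9
   vertex 0.6 4.4 3.7
  endloop
 endfacet
 facet normal -0.725 0.388 -0.569
  outer loop
   vertex 2.0 3.2 1.1
   vertex 0.6 4.4 3.7
   vertex 3.2 5.0 0.8
  endloop
 endfacet
 facet normal -0.480 -0.125 -0.868
  outer loop
   vertex 2.0 3.2 1.1
   vertex 3.6 3.3 0.2
   vertex 1.1 1.1 1.9
  endloop
 endfacet
 facet normal -0.491 0.185 -0.852
  outer loop
   vertex 2.0 3.2 1.1
   vertex 3.2 5.0 0.8
   vertex 3.6 3.3 0.2
  endloop
 endfacet
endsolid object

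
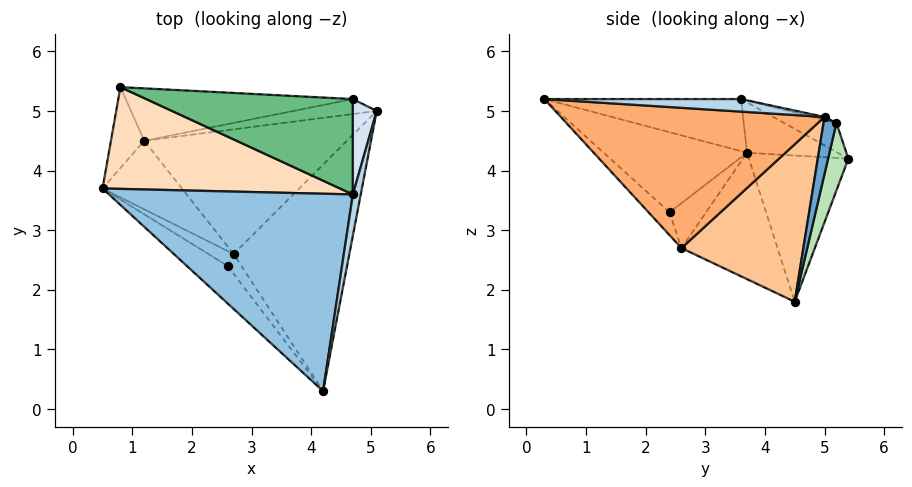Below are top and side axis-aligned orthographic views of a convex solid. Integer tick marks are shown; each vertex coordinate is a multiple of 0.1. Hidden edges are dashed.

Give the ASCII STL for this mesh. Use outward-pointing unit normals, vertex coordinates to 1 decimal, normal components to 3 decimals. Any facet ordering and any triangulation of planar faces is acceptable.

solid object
 facet normal 0.459 0.582 -0.671
  outer loop
   vertex 4.7 5.2 4.8
   vertex 5.1 5.0 4.9
   vertex 1.2 4.5 1.8
  endloop
 endfacet
 facet normal -0.209 0.032 0.977
  outer loop
   vertex 4.7 3.6 5.2
   vertex 0.5 3.7 4.3
   vertex 4.2 0.3 5.2
  endloop
 endfacet
 facet normal 0.841 -0.127 0.526
  outer loop
   vertex 4.7 3.6 5.2
   vertex 4.2 0.3 5.2
   vertex 5.1 5.0 4.9
  endloop
 endfacet
 facet normal -0.120 0.241 0.963
  outer loop
   vertex 4.7 3.6 5.2
   vertex 5.1 5.0 4.9
   vertex 4.7 5.2 4.8
  endloop
 endfacet
 facet normal -0.623 -0.677 -0.391
  outer loop
   vertex 2.7 2.6 2.7
   vertex 0.5 3.7 4.3
   vertex 1.2 4.5 1.8
  endloop
 endfacet
 facet normal 0.758 -0.185 -0.625
  outer loop
   vertex 2.7 2.6 2.7
   vertex 5.1 5.0 4.9
   vertex 4.2 0.3 5.2
  endloop
 endfacet
 facet normal 0.610 0.110 -0.785
  outer loop
   vertex 2.7 2.6 2.7
   vertex 1.2 4.5 1.8
   vertex 5.1 5.0 4.9
  endloop
 endfacet
 facet normal -0.206 0.094 0.974
  outer loop
   vertex 0.8 5.4 4.2
   vertex 0.5 3.7 4.3
   vertex 4.7 3.6 5.2
  endloop
 endfacet
 facet normal -0.136 0.240 0.961
  outer loop
   vertex 0.8 5.4 4.2
   vertex 4.7 3.6 5.2
   vertex 4.7 5.2 4.8
  endloop
 endfacet
 facet normal -0.963 0.157 -0.219
  outer loop
   vertex 0.8 5.4 4.2
   vertex 1.2 4.5 1.8
   vertex 0.5 3.7 4.3
  endloop
 endfacet
 facet normal 0.100 0.937 -0.335
  outer loop
   vertex 0.8 5.4 4.2
   vertex 4.7 5.2 4.8
   vertex 1.2 4.5 1.8
  endloop
 endfacet
 facet normal -0.602 -0.737 -0.307
  outer loop
   vertex 2.6 2.4 3.3
   vertex 4.2 0.3 5.2
   vertex 0.5 3.7 4.3
  endloop
 endfacet
 facet normal -0.607 -0.718 -0.341
  outer loop
   vertex 2.6 2.4 3.3
   vertex 0.5 3.7 4.3
   vertex 2.7 2.6 2.7
  endloop
 endfacet
 facet normal -0.571 -0.746 -0.344
  outer loop
   vertex 2.6 2.4 3.3
   vertex 2.7 2.6 2.7
   vertex 4.2 0.3 5.2
  endloop
 endfacet
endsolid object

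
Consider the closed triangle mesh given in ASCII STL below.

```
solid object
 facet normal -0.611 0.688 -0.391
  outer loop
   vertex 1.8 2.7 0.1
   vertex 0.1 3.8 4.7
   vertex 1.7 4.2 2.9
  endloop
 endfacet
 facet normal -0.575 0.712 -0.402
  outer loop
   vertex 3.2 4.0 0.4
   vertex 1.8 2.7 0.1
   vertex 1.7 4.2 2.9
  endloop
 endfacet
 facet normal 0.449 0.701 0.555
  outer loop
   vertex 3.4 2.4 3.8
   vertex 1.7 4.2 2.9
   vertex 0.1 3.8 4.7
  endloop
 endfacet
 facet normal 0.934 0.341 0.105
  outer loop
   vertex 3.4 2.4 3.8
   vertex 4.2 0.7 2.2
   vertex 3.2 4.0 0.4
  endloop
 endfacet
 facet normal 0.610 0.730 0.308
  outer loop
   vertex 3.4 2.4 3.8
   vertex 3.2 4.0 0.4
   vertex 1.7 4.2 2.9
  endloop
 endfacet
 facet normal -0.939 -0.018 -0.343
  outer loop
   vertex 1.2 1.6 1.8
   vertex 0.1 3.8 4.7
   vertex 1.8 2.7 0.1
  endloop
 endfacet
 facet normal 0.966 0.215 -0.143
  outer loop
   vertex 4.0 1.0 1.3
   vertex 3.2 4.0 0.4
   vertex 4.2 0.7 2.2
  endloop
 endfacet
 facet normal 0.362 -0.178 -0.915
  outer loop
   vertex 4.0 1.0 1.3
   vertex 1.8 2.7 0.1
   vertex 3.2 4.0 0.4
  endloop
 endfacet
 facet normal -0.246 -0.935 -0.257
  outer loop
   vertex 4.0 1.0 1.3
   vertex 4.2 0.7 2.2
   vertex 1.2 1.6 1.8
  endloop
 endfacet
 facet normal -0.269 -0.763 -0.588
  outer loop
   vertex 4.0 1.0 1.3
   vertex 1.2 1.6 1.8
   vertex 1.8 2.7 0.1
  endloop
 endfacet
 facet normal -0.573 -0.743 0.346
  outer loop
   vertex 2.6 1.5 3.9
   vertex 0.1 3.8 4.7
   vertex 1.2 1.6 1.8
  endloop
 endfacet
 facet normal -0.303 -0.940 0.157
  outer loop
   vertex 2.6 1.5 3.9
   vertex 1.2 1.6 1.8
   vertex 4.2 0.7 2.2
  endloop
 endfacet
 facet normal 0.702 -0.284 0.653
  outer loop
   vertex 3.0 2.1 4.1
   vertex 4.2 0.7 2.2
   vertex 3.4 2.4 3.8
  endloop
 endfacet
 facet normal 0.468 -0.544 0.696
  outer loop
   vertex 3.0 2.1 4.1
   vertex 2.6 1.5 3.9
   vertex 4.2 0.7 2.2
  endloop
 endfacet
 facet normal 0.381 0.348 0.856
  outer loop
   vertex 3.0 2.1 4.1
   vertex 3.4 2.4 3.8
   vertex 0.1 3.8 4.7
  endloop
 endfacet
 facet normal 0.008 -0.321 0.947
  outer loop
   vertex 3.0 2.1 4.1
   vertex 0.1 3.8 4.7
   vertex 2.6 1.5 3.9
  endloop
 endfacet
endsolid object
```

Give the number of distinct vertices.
10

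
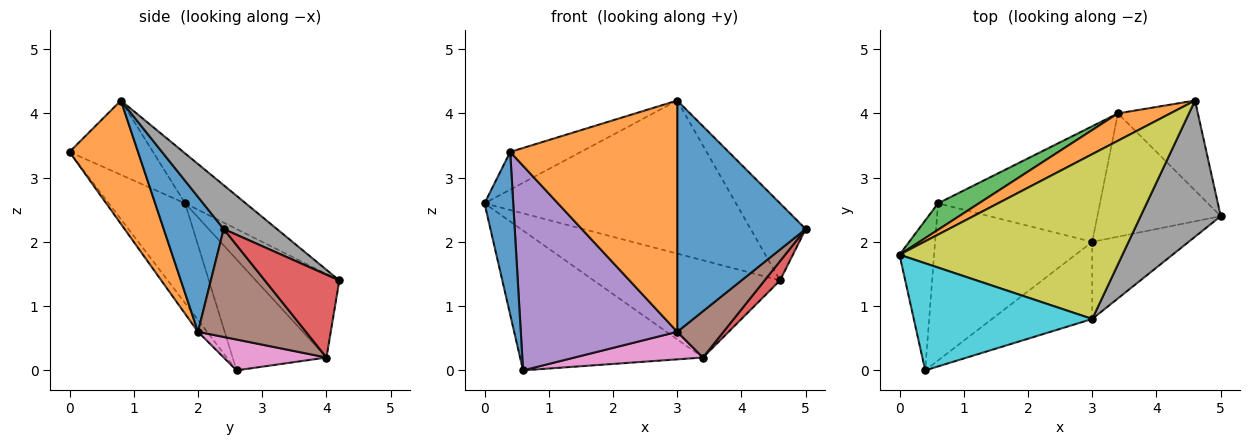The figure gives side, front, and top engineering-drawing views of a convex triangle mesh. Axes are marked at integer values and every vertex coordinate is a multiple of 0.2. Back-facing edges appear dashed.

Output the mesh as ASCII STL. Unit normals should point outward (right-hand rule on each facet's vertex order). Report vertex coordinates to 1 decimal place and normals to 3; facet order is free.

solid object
 facet normal -0.890 -0.335 -0.309
  outer loop
   vertex 0.4 0.0 3.4
   vertex 0.0 1.8 2.6
   vertex 0.6 2.6 0.0
  endloop
 endfacet
 facet normal -0.396 0.884 0.249
  outer loop
   vertex 3.4 4.0 0.2
   vertex 0.0 1.8 2.6
   vertex 4.6 4.2 1.4
  endloop
 endfacet
 facet normal -0.450 0.877 0.166
  outer loop
   vertex 3.4 4.0 0.2
   vertex 0.6 2.6 0.0
   vertex 0.0 1.8 2.6
  endloop
 endfacet
 facet normal 0.712 -0.147 -0.687
  outer loop
   vertex 3.4 4.0 0.2
   vertex 4.6 4.2 1.4
   vertex 5.0 2.4 2.2
  endloop
 endfacet
 facet normal -0.046 -0.792 -0.609
  outer loop
   vertex 3.0 2.0 0.6
   vertex 0.4 0.0 3.4
   vertex 0.6 2.6 0.0
  endloop
 endfacet
 facet normal 0.634 -0.272 -0.724
  outer loop
   vertex 3.0 2.0 0.6
   vertex 3.4 4.0 0.2
   vertex 5.0 2.4 2.2
  endloop
 endfacet
 facet normal 0.182 -0.228 -0.957
  outer loop
   vertex 3.0 2.0 0.6
   vertex 0.6 2.6 0.0
   vertex 3.4 4.0 0.2
  endloop
 endfacet
 facet normal 0.430 0.445 0.786
  outer loop
   vertex 3.0 0.8 4.2
   vertex 5.0 2.4 2.2
   vertex 4.6 4.2 1.4
  endloop
 endfacet
 facet normal -0.162 0.672 0.723
  outer loop
   vertex 3.0 0.8 4.2
   vertex 4.6 4.2 1.4
   vertex 0.0 1.8 2.6
  endloop
 endfacet
 facet normal -0.365 0.309 0.878
  outer loop
   vertex 3.0 0.8 4.2
   vertex 0.0 1.8 2.6
   vertex 0.4 0.0 3.4
  endloop
 endfacet
 facet normal 0.405 -0.867 -0.289
  outer loop
   vertex 3.0 0.8 4.2
   vertex 3.0 2.0 0.6
   vertex 5.0 2.4 2.2
  endloop
 endfacet
 facet normal 0.363 -0.884 -0.295
  outer loop
   vertex 3.0 0.8 4.2
   vertex 0.4 0.0 3.4
   vertex 3.0 2.0 0.6
  endloop
 endfacet
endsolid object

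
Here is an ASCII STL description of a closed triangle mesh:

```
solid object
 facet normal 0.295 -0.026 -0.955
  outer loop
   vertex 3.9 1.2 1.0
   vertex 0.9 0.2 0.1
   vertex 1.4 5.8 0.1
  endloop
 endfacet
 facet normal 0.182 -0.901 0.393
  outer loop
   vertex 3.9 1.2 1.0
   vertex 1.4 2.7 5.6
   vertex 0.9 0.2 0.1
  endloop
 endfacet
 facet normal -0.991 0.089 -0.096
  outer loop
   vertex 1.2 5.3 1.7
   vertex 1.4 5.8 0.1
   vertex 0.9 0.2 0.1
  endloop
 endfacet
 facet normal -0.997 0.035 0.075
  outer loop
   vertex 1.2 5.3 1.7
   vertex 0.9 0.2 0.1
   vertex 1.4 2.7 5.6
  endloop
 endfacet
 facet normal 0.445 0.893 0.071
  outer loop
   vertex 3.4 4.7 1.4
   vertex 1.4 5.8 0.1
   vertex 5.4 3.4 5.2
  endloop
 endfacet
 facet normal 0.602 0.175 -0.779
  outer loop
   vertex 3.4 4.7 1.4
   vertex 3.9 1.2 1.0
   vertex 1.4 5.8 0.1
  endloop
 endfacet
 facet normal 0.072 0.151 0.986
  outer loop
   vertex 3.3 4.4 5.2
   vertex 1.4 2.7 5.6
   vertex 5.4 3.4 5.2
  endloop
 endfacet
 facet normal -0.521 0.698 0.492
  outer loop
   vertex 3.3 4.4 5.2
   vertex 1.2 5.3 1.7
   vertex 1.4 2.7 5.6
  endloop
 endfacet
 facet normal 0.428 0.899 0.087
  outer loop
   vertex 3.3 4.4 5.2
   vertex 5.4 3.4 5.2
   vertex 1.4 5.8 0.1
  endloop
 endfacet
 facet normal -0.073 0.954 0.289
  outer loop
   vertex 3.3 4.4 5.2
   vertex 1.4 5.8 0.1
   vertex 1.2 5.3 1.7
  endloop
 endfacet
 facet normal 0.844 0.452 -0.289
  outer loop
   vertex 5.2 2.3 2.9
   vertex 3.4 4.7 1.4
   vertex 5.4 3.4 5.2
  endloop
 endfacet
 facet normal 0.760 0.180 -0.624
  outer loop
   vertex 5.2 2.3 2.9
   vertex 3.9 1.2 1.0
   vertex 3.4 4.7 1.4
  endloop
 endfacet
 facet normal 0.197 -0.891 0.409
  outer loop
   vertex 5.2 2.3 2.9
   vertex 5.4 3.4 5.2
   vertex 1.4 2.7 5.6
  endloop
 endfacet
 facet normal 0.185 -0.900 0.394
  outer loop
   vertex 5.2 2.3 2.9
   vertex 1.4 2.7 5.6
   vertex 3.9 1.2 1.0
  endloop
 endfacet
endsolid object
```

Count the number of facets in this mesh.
14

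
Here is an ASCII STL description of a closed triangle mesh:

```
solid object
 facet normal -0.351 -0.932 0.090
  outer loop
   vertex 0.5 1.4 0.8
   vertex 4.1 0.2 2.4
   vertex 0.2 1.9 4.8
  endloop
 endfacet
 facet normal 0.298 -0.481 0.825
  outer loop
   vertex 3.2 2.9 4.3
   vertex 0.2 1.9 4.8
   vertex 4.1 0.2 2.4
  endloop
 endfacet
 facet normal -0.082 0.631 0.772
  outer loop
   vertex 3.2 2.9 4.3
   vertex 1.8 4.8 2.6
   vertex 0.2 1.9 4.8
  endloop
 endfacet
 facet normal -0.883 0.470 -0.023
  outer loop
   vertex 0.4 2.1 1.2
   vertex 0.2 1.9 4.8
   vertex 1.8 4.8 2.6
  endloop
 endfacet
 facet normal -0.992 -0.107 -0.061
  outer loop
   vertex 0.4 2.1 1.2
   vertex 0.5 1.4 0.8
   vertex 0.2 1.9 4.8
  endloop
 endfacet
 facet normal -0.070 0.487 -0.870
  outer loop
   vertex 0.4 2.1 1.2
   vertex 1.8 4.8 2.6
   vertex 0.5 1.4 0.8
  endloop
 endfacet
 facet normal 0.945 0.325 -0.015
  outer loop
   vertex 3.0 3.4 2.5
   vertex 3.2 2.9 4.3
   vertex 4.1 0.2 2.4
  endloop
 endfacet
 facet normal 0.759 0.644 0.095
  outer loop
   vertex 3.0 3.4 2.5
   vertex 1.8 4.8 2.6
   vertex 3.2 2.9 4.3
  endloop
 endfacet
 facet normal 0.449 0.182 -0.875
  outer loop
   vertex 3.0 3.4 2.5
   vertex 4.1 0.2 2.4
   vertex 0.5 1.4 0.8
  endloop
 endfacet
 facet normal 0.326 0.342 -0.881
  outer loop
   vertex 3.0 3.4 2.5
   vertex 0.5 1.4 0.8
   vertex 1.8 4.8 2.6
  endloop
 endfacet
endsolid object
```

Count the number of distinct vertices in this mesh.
7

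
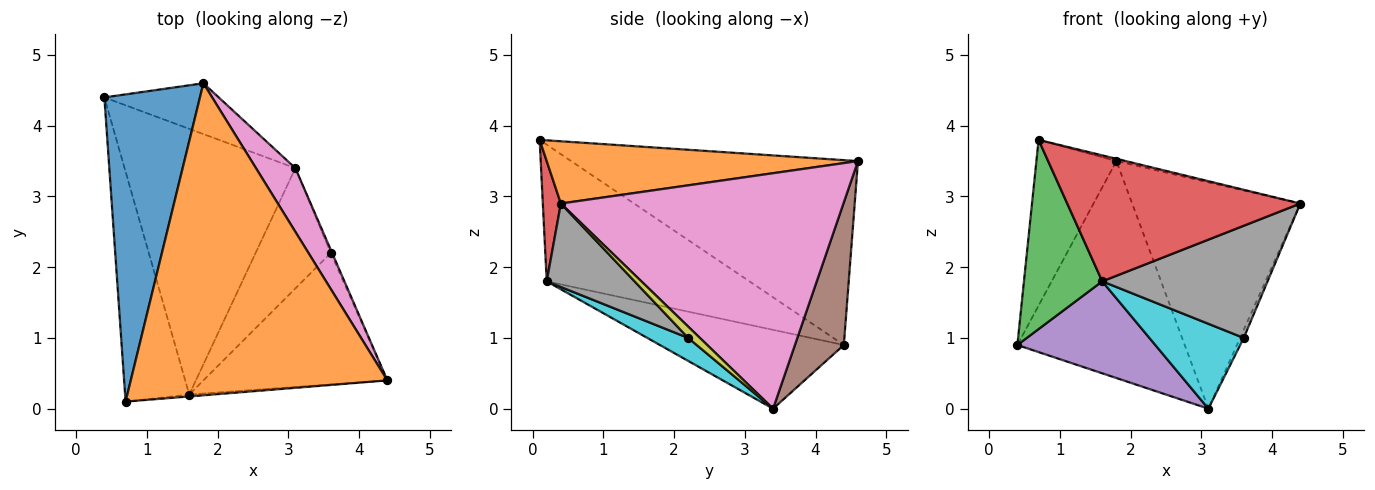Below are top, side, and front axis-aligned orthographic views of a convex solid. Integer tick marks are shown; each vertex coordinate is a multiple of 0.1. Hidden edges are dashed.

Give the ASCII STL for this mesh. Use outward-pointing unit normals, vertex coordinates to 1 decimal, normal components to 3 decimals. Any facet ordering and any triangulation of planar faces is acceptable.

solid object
 facet normal -0.862 0.240 0.446
  outer loop
   vertex 1.8 4.6 3.5
   vertex 0.4 4.4 0.9
   vertex 0.7 0.1 3.8
  endloop
 endfacet
 facet normal 0.236 0.007 0.972
  outer loop
   vertex 1.8 4.6 3.5
   vertex 0.7 0.1 3.8
   vertex 4.4 0.4 2.9
  endloop
 endfacet
 facet normal -0.855 -0.330 -0.401
  outer loop
   vertex 1.6 0.2 1.8
   vertex 0.7 0.1 3.8
   vertex 0.4 4.4 0.9
  endloop
 endfacet
 facet normal 0.077 -0.997 -0.015
  outer loop
   vertex 1.6 0.2 1.8
   vertex 4.4 0.4 2.9
   vertex 0.7 0.1 3.8
  endloop
 endfacet
 facet normal -0.400 -0.300 -0.866
  outer loop
   vertex 3.1 3.4 0.0
   vertex 1.6 0.2 1.8
   vertex 0.4 4.4 0.9
  endloop
 endfacet
 facet normal 0.274 0.936 -0.219
  outer loop
   vertex 3.1 3.4 0.0
   vertex 0.4 4.4 0.9
   vertex 1.8 4.6 3.5
  endloop
 endfacet
 facet normal 0.851 0.506 0.142
  outer loop
   vertex 3.1 3.4 0.0
   vertex 1.8 4.6 3.5
   vertex 4.4 0.4 2.9
  endloop
 endfacet
 facet normal 0.326 -0.614 -0.719
  outer loop
   vertex 3.6 2.2 1.0
   vertex 4.4 0.4 2.9
   vertex 1.6 0.2 1.8
  endloop
 endfacet
 facet normal 0.948 0.296 -0.118
  outer loop
   vertex 3.6 2.2 1.0
   vertex 3.1 3.4 0.0
   vertex 4.4 0.4 2.9
  endloop
 endfacet
 facet normal 0.242 -0.559 -0.793
  outer loop
   vertex 3.6 2.2 1.0
   vertex 1.6 0.2 1.8
   vertex 3.1 3.4 0.0
  endloop
 endfacet
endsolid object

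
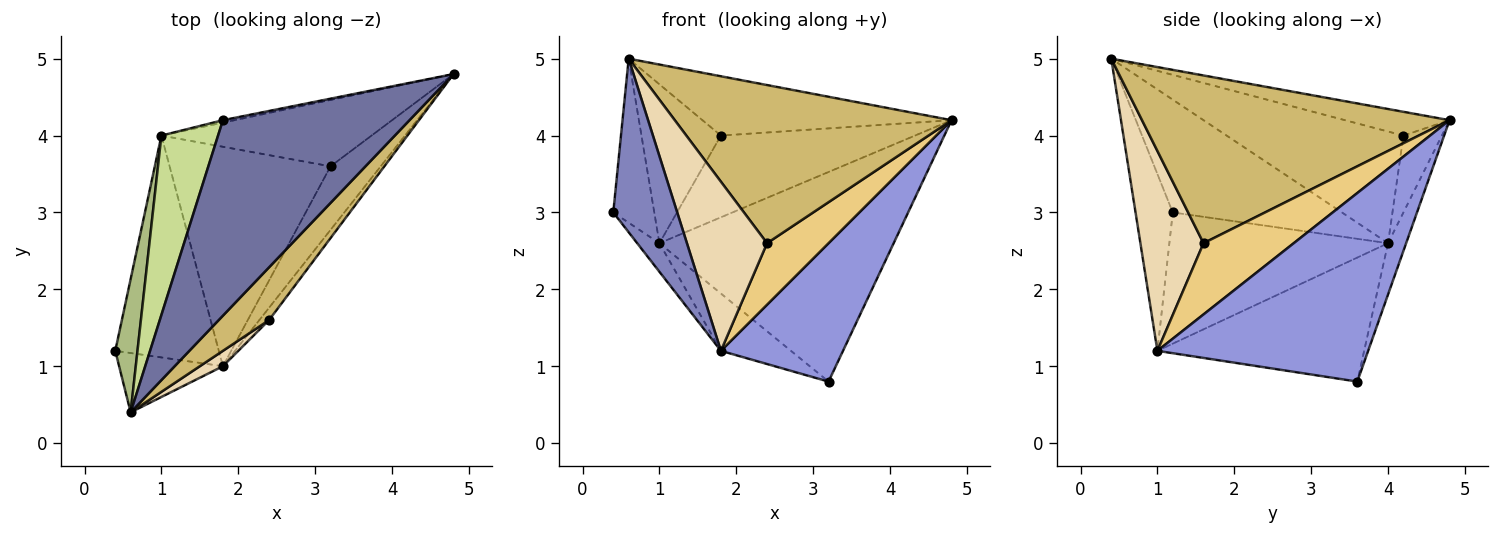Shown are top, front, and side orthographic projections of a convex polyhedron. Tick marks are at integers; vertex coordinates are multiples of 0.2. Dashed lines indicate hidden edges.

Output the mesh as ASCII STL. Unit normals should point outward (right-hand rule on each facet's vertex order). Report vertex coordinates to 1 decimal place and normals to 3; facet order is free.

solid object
 facet normal -0.121 0.288 0.950
  outer loop
   vertex 1.8 4.2 4.0
   vertex 0.6 0.4 5.0
   vertex 4.8 4.8 4.2
  endloop
 endfacet
 facet normal -0.483 -0.829 -0.283
  outer loop
   vertex 1.8 1.0 1.2
   vertex 0.6 0.4 5.0
   vertex 0.4 1.2 3.0
  endloop
 endfacet
 facet normal 0.843 -0.489 -0.224
  outer loop
   vertex 1.8 1.0 1.2
   vertex 3.2 3.6 0.8
   vertex 4.8 4.8 4.2
  endloop
 endfacet
 facet normal -0.783 0.079 -0.617
  outer loop
   vertex 1.0 4.0 2.6
   vertex 1.8 1.0 1.2
   vertex 0.4 1.2 3.0
  endloop
 endfacet
 facet normal -0.598 0.203 -0.776
  outer loop
   vertex 1.0 4.0 2.6
   vertex 3.2 3.6 0.8
   vertex 1.8 1.0 1.2
  endloop
 endfacet
 facet normal -0.955 0.231 0.188
  outer loop
   vertex 1.0 4.0 2.6
   vertex 0.4 1.2 3.0
   vertex 0.6 0.4 5.0
  endloop
 endfacet
 facet normal -0.828 0.372 0.420
  outer loop
   vertex 1.0 4.0 2.6
   vertex 0.6 0.4 5.0
   vertex 1.8 4.2 4.0
  endloop
 endfacet
 facet normal -0.073 0.951 -0.301
  outer loop
   vertex 1.0 4.0 2.6
   vertex 4.8 4.8 4.2
   vertex 3.2 3.6 0.8
  endloop
 endfacet
 facet normal -0.194 0.981 -0.029
  outer loop
   vertex 1.0 4.0 2.6
   vertex 1.8 4.2 4.0
   vertex 4.8 4.8 4.2
  endloop
 endfacet
 facet normal 0.725 -0.653 0.218
  outer loop
   vertex 2.4 1.6 2.6
   vertex 4.8 4.8 4.2
   vertex 0.6 0.4 5.0
  endloop
 endfacet
 facet normal 0.821 -0.560 -0.112
  outer loop
   vertex 2.4 1.6 2.6
   vertex 1.8 1.0 1.2
   vertex 4.8 4.8 4.2
  endloop
 endfacet
 facet normal 0.617 -0.783 0.071
  outer loop
   vertex 2.4 1.6 2.6
   vertex 0.6 0.4 5.0
   vertex 1.8 1.0 1.2
  endloop
 endfacet
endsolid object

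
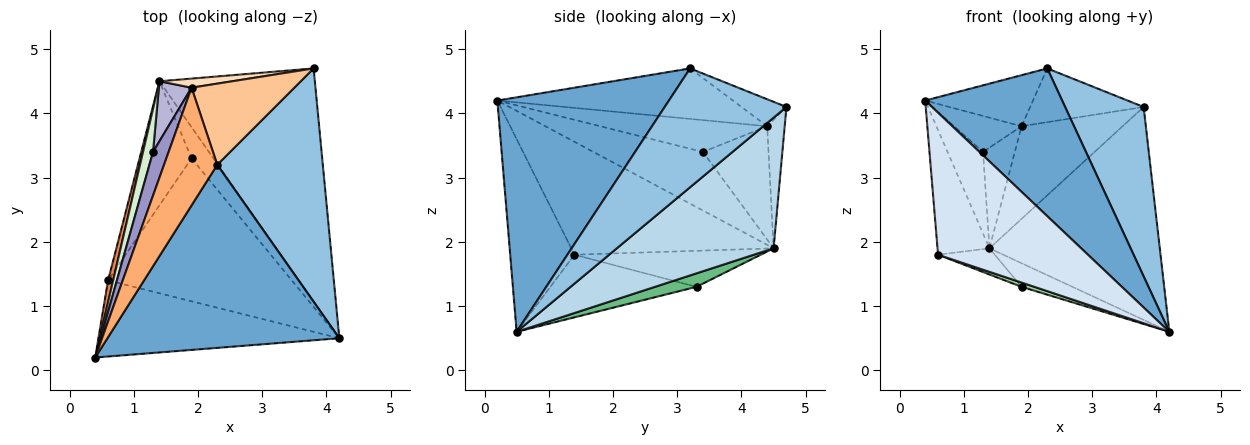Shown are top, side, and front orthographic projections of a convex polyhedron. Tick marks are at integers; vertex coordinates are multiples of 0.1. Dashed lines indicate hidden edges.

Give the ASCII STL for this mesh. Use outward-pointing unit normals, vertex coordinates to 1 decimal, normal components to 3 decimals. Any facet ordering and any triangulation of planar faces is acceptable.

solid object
 facet normal 0.618 -0.494 0.612
  outer loop
   vertex 2.3 3.2 4.7
   vertex 0.4 0.2 4.2
   vertex 4.2 0.5 0.6
  endloop
 endfacet
 facet normal 0.674 -0.434 0.598
  outer loop
   vertex 2.3 3.2 4.7
   vertex 4.2 0.5 0.6
   vertex 3.8 4.7 4.1
  endloop
 endfacet
 facet normal 0.527 0.573 -0.627
  outer loop
   vertex 1.4 4.5 1.9
   vertex 3.8 4.7 4.1
   vertex 4.2 0.5 0.6
  endloop
 endfacet
 facet normal -0.353 -0.825 -0.442
  outer loop
   vertex 0.6 1.4 1.8
   vertex 4.2 0.5 0.6
   vertex 0.4 0.2 4.2
  endloop
 endfacet
 facet normal -0.968 0.248 0.044
  outer loop
   vertex 0.6 1.4 1.8
   vertex 0.4 0.2 4.2
   vertex 1.4 4.5 1.9
  endloop
 endfacet
 facet normal -0.656 0.300 0.692
  outer loop
   vertex 1.9 4.4 3.8
   vertex 0.4 0.2 4.2
   vertex 2.3 3.2 4.7
  endloop
 endfacet
 facet normal -0.214 0.540 0.814
  outer loop
   vertex 1.9 4.4 3.8
   vertex 2.3 3.2 4.7
   vertex 3.8 4.7 4.1
  endloop
 endfacet
 facet normal -0.170 0.981 0.096
  outer loop
   vertex 1.9 4.4 3.8
   vertex 3.8 4.7 4.1
   vertex 1.4 4.5 1.9
  endloop
 endfacet
 facet normal 0.442 0.542 -0.715
  outer loop
   vertex 1.9 3.3 1.3
   vertex 1.4 4.5 1.9
   vertex 4.2 0.5 0.6
  endloop
 endfacet
 facet normal -0.322 -0.028 -0.946
  outer loop
   vertex 1.9 3.3 1.3
   vertex 4.2 0.5 0.6
   vertex 0.6 1.4 1.8
  endloop
 endfacet
 facet normal -0.561 0.171 -0.810
  outer loop
   vertex 1.9 3.3 1.3
   vertex 0.6 1.4 1.8
   vertex 1.4 4.5 1.9
  endloop
 endfacet
 facet normal -0.939 0.304 0.160
  outer loop
   vertex 1.3 3.4 3.4
   vertex 1.4 4.5 1.9
   vertex 0.4 0.2 4.2
  endloop
 endfacet
 facet normal -0.844 0.341 0.414
  outer loop
   vertex 1.3 3.4 3.4
   vertex 0.4 0.2 4.2
   vertex 1.9 4.4 3.8
  endloop
 endfacet
 facet normal -0.871 0.422 0.251
  outer loop
   vertex 1.3 3.4 3.4
   vertex 1.9 4.4 3.8
   vertex 1.4 4.5 1.9
  endloop
 endfacet
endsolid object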